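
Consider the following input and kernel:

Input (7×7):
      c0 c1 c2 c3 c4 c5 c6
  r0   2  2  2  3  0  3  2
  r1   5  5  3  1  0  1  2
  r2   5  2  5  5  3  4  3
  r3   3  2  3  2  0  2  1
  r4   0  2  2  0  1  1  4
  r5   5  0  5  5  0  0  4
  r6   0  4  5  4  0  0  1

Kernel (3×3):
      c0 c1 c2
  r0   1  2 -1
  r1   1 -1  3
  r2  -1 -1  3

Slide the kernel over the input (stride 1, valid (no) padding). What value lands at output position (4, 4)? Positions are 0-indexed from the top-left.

The receptive field on the input at this output position is [1 1 4 / 0 0 4 / 0 0 1]. Elementwise product with the kernel and sum: 1·1 + 1·2 + 4·-1 + 0·1 + 0·-1 + 4·3 + 0·-1 + 0·-1 + 1·3.

14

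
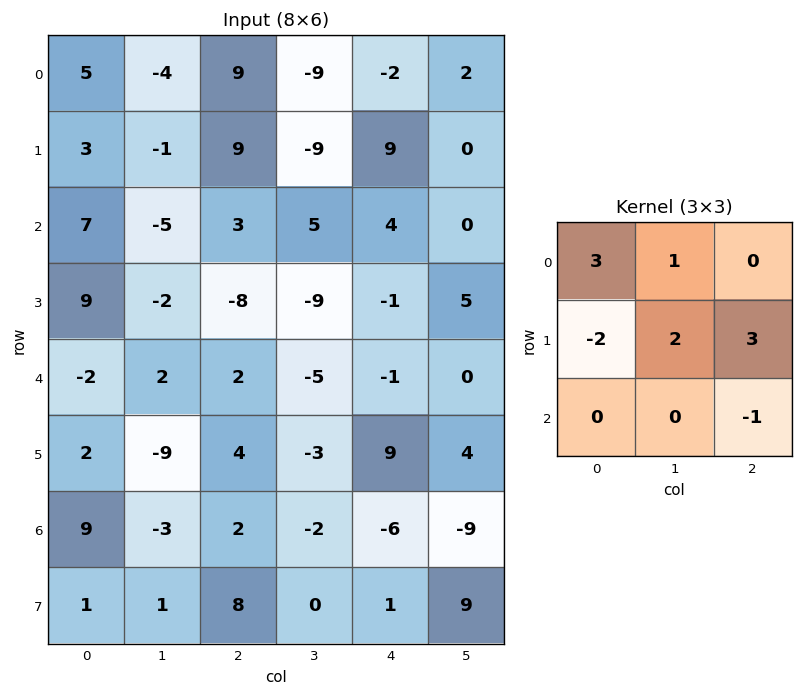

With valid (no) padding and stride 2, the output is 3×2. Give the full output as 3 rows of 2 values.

Output[0,0]: The receptive field on the input at this output position is [5 -4 9 / 3 -1 9 / 7 -5 3]. Elementwise product with the kernel and sum: 5·3 + -4·1 + 3·-2 + -1·2 + 9·3 + 3·-1.
Output[0,1]: The receptive field on the input at this output position is [9 -9 -2 / 9 -9 9 / 3 5 4]. Elementwise product with the kernel and sum: 9·3 + -9·1 + 9·-2 + -9·2 + 9·3 + 4·-1.

27 5
-32 10
-16 20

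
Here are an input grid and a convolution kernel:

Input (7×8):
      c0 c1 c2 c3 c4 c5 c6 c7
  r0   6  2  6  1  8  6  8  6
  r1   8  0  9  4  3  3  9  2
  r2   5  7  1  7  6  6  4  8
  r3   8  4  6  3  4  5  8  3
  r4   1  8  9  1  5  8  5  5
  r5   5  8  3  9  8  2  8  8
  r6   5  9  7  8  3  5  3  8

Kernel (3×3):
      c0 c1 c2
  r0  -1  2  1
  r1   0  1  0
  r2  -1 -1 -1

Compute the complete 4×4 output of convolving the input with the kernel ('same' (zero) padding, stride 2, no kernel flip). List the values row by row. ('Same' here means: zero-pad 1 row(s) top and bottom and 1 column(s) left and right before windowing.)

Output[0,0]: The receptive field on the zero-padded input at this output position is [0 0 0 / 0 6 2 / 0 8 0]. Elementwise product with the kernel and sum: 0·-1 + 0·2 + 0·1 + 6·1 + 0·-1 + 8·-1 + 0·-1.

-2 -7 -2 -6
9 10 -1 5
8 0 -4 1
23 14 12 25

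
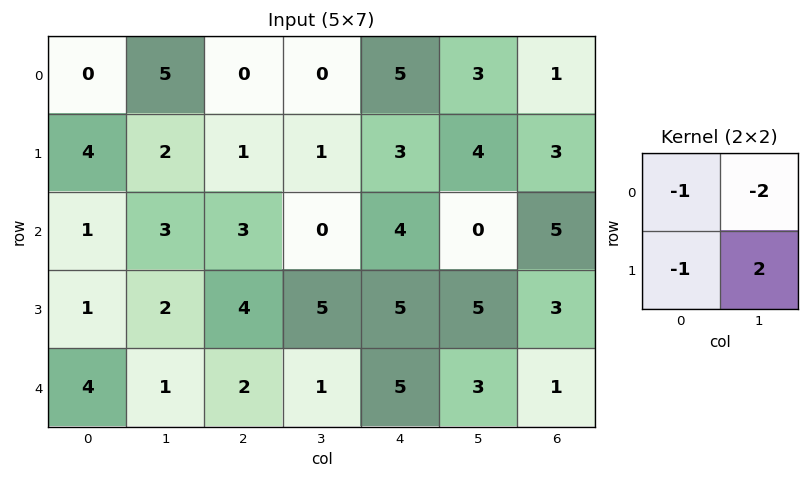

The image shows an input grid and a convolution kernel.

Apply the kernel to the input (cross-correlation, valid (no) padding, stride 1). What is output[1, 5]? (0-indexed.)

The receptive field on the input at this output position is [4 3 / 0 5]. Elementwise product with the kernel and sum: 4·-1 + 3·-2 + 0·-1 + 5·2.

0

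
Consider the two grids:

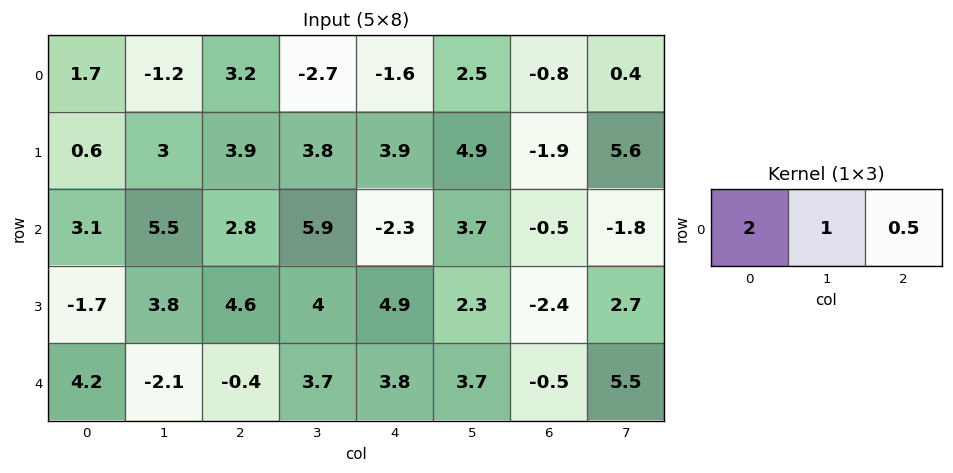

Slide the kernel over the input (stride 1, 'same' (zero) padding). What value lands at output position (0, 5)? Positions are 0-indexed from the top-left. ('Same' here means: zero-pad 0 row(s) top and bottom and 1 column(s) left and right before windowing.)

The receptive field on the zero-padded input at this output position is [-1.6 2.5 -0.8]. Elementwise product with the kernel and sum: -1.6·2 + 2.5·1 + -0.8·0.5.

-1.1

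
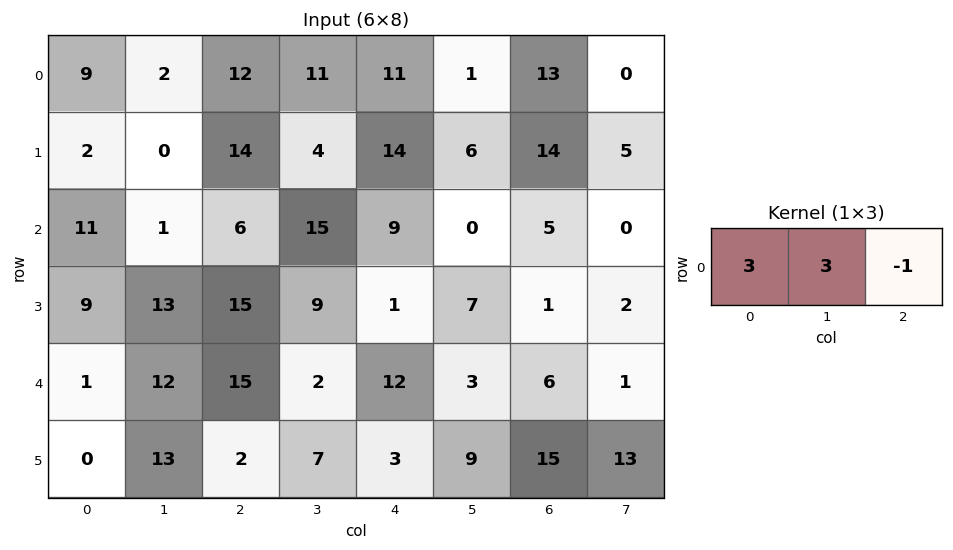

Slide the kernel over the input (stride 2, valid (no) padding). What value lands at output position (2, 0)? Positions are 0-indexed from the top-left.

24

The receptive field on the input at this output position is [1 12 15]. Elementwise product with the kernel and sum: 1·3 + 12·3 + 15·-1.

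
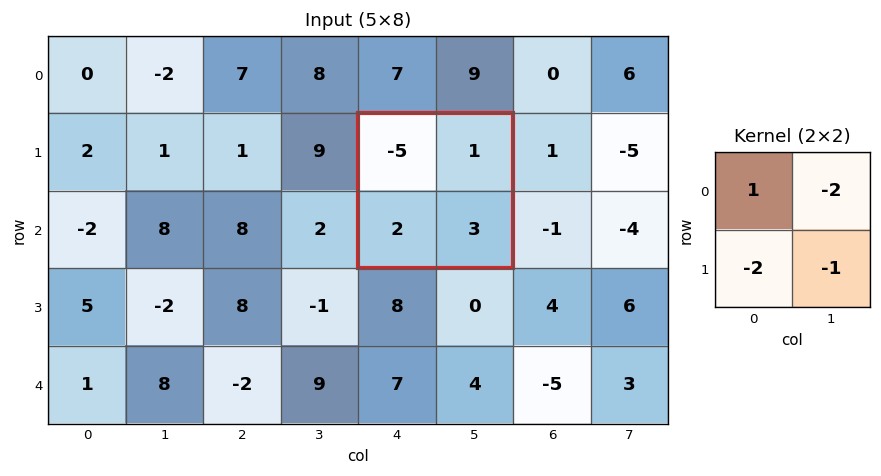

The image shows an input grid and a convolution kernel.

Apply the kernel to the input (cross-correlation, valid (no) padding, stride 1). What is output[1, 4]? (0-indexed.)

-14

The receptive field on the input at this output position is [-5 1 / 2 3]. Elementwise product with the kernel and sum: -5·1 + 1·-2 + 2·-2 + 3·-1.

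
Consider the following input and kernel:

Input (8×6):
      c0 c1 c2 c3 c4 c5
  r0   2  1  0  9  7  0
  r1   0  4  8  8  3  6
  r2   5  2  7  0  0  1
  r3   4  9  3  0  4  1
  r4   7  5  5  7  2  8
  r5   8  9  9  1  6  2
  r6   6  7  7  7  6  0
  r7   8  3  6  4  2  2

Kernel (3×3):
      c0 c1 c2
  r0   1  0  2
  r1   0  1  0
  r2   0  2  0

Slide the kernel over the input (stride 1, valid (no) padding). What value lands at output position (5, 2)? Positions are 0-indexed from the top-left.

36

The receptive field on the input at this output position is [9 1 6 / 7 7 6 / 6 4 2]. Elementwise product with the kernel and sum: 9·1 + 6·2 + 7·1 + 4·2.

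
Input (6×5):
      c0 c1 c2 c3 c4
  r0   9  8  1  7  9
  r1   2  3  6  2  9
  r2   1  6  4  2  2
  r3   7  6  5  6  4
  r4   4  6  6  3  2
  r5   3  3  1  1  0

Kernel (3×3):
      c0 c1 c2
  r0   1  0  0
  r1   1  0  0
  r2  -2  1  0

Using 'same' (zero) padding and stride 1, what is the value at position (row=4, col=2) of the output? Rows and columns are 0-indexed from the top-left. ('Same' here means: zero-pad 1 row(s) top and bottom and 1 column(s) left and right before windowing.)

The receptive field on the zero-padded input at this output position is [6 5 6 / 6 6 3 / 3 1 1]. Elementwise product with the kernel and sum: 6·1 + 6·1 + 3·-2 + 1·1.

7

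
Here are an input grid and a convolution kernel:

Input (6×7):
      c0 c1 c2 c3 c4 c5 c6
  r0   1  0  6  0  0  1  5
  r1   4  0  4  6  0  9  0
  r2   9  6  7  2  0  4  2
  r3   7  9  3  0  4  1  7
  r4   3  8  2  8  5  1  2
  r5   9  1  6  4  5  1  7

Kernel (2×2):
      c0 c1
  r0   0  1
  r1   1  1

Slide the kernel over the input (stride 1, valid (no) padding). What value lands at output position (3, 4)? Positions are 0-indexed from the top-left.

7

The receptive field on the input at this output position is [4 1 / 5 1]. Elementwise product with the kernel and sum: 1·1 + 5·1 + 1·1.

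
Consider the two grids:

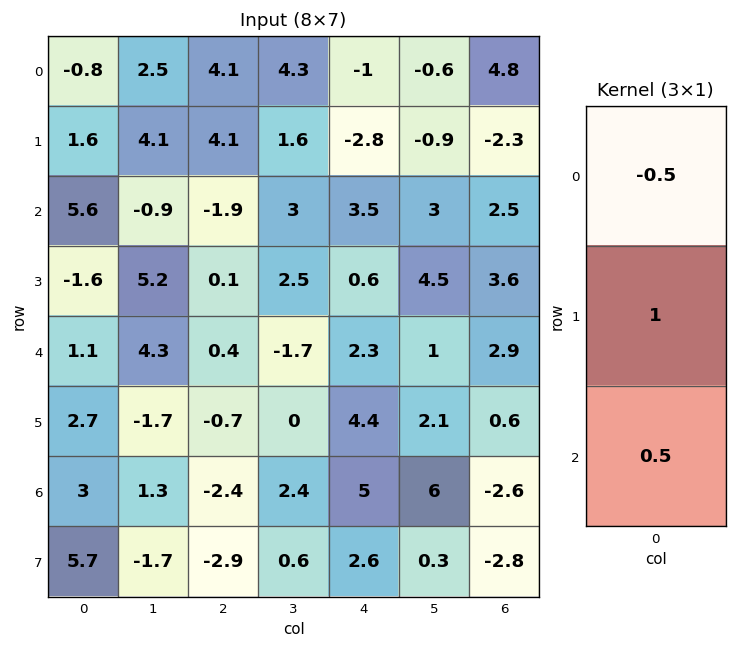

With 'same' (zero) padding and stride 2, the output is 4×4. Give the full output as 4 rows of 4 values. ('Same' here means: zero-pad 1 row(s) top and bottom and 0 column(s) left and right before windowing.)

Output[0,0]: The receptive field on the zero-padded input at this output position is [0 / -0.8 / 1.6]. Elementwise product with the kernel and sum: 0·-0.5 + -0.8·1 + 1.6·0.5.

0 6.15 -2.4 3.65
4 -3.9 5.2 5.45
3.25 0 4.2 1.4
4.5 -3.5 4.1 -4.3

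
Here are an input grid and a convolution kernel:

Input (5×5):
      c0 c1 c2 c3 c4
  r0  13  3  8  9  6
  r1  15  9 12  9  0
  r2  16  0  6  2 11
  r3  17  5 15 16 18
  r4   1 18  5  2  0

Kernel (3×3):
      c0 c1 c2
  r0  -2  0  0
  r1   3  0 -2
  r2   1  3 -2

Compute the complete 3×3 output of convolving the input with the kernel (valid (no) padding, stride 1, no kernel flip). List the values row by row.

Output[0,0]: The receptive field on the input at this output position is [13 3 8 / 15 9 12 / 16 0 6]. Elementwise product with the kernel and sum: 13·-2 + 15·3 + 12·-2 + 16·1 + 0·3 + 6·-2.
Output[0,1]: The receptive field on the input at this output position is [3 8 9 / 9 12 9 / 0 6 2]. Elementwise product with the kernel and sum: 3·-2 + 9·3 + 9·-2 + 0·1 + 6·3 + 2·-2.

-1 17 10
8 -4 -1
34 12 8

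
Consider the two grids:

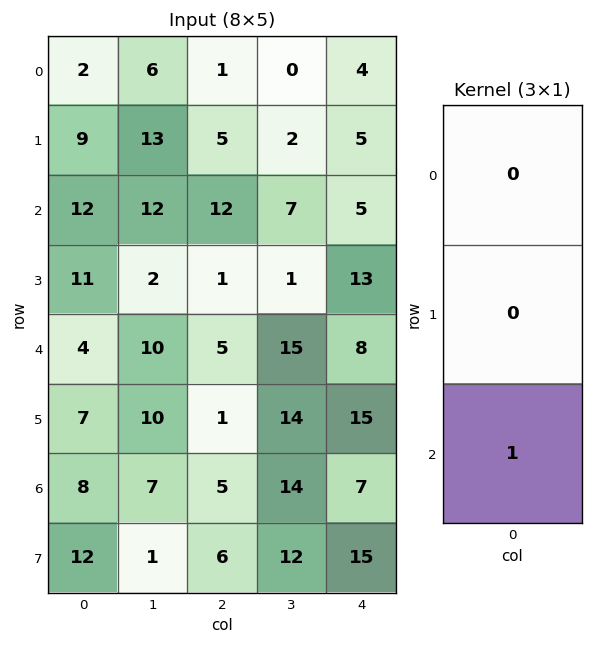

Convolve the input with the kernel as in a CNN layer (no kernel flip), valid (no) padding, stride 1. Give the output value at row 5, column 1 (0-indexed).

The receptive field on the input at this output position is [10 / 7 / 1]. Elementwise product with the kernel and sum: 1·1.

1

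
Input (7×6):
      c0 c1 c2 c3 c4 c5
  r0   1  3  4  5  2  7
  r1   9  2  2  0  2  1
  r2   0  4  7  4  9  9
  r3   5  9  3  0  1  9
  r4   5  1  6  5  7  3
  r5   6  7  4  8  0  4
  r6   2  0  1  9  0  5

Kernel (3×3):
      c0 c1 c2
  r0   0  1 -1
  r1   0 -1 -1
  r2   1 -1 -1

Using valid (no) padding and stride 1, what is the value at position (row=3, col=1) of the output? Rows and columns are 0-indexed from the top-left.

-13

The receptive field on the input at this output position is [9 3 0 / 1 6 5 / 7 4 8]. Elementwise product with the kernel and sum: 3·1 + 0·-1 + 6·-1 + 5·-1 + 7·1 + 4·-1 + 8·-1.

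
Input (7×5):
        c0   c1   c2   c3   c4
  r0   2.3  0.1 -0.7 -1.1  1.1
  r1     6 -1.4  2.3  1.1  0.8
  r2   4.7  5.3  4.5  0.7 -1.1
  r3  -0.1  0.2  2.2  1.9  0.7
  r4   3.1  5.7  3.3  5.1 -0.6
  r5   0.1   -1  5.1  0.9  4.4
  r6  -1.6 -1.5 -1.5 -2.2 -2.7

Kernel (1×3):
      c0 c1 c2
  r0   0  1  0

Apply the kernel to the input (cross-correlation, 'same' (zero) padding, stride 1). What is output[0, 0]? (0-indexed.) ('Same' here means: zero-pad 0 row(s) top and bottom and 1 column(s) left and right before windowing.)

2.3

The receptive field on the zero-padded input at this output position is [0 2.3 0.1]. Elementwise product with the kernel and sum: 2.3·1.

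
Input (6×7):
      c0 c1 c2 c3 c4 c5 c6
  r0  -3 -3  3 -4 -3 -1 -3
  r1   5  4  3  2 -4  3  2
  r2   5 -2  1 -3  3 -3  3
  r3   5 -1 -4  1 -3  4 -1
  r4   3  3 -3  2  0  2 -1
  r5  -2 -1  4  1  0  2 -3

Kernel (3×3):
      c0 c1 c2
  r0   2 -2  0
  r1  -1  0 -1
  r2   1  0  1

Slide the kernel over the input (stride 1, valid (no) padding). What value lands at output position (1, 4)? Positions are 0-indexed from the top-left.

The receptive field on the input at this output position is [-4 3 2 / 3 -3 3 / -3 4 -1]. Elementwise product with the kernel and sum: -4·2 + 3·-2 + 3·-1 + 3·-1 + -3·1 + -1·1.

-24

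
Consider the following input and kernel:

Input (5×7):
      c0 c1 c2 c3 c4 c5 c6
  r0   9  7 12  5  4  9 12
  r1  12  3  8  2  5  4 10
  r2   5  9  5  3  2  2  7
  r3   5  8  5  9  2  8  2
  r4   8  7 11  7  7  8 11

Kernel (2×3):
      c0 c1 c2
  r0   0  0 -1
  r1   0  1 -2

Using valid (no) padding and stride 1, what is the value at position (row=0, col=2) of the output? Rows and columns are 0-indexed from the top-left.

-12

The receptive field on the input at this output position is [12 5 4 / 8 2 5]. Elementwise product with the kernel and sum: 4·-1 + 2·1 + 5·-2.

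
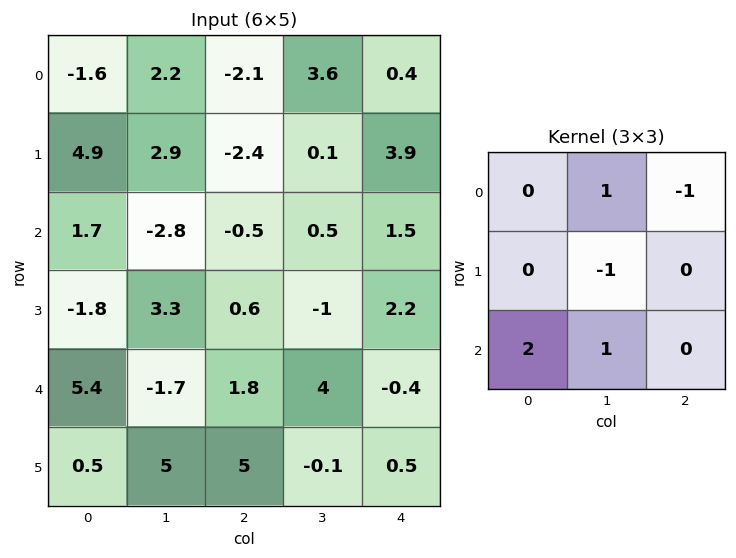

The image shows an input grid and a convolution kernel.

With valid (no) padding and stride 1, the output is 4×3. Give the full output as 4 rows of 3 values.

2 -9.4 2.6
7.8 5.2 -4.1
3.5 -3.2 7.6
10.4 14.8 2.7

Output[0,0]: The receptive field on the input at this output position is [-1.6 2.2 -2.1 / 4.9 2.9 -2.4 / 1.7 -2.8 -0.5]. Elementwise product with the kernel and sum: 2.2·1 + -2.1·-1 + 2.9·-1 + 1.7·2 + -2.8·1.
Output[0,1]: The receptive field on the input at this output position is [2.2 -2.1 3.6 / 2.9 -2.4 0.1 / -2.8 -0.5 0.5]. Elementwise product with the kernel and sum: -2.1·1 + 3.6·-1 + -2.4·-1 + -2.8·2 + -0.5·1.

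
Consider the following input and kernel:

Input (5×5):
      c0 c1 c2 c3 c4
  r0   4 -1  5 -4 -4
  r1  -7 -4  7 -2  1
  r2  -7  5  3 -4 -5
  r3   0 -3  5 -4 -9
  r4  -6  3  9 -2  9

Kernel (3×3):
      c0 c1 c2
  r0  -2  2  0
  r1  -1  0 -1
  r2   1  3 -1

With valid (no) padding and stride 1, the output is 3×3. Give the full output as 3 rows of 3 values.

Output[0,0]: The receptive field on the input at this output position is [4 -1 5 / -7 -4 7 / -7 5 3]. Elementwise product with the kernel and sum: 4·-2 + -1·2 + -7·-1 + 7·-1 + -7·1 + 5·3 + 3·-1.
Output[0,1]: The receptive field on the input at this output position is [-1 5 -4 / -4 7 -2 / 5 3 -4]. Elementwise product with the kernel and sum: -1·-2 + 5·2 + -4·-1 + -2·-1 + 5·1 + 3·3 + -4·-1.

-5 36 -30
-4 37 -14
13 35 -16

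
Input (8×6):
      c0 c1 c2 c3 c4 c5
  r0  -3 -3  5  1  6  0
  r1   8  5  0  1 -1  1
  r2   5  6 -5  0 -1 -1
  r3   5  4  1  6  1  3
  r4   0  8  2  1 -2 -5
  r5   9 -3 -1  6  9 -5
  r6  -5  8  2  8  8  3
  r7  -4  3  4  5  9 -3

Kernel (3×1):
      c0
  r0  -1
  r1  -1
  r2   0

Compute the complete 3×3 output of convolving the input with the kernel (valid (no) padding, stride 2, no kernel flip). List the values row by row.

Output[0,0]: The receptive field on the input at this output position is [-3 / 8 / 5]. Elementwise product with the kernel and sum: -3·-1 + 8·-1.
Output[0,1]: The receptive field on the input at this output position is [5 / 0 / -5]. Elementwise product with the kernel and sum: 5·-1 + 0·-1.

-5 -5 -5
-10 4 0
-9 -1 -7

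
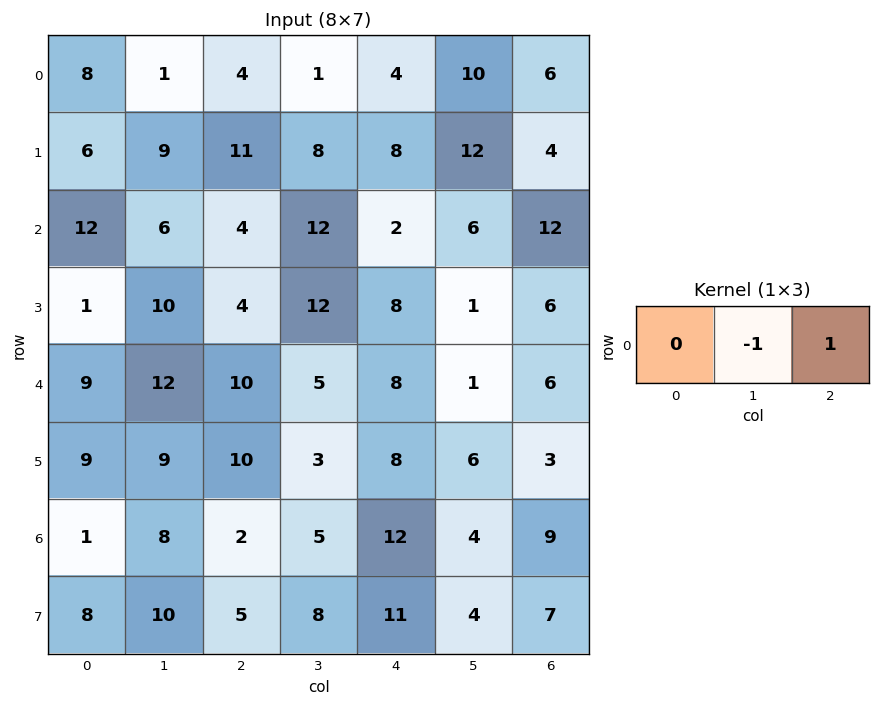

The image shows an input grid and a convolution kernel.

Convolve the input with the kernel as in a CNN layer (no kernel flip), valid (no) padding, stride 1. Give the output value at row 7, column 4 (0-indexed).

The receptive field on the input at this output position is [11 4 7]. Elementwise product with the kernel and sum: 4·-1 + 7·1.

3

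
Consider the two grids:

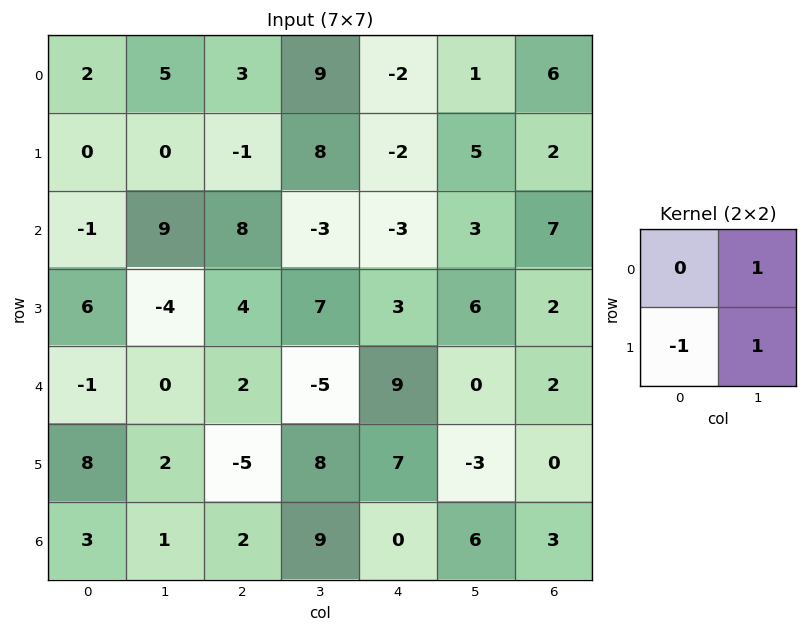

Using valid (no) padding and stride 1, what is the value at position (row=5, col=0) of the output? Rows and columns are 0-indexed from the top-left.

The receptive field on the input at this output position is [8 2 / 3 1]. Elementwise product with the kernel and sum: 2·1 + 3·-1 + 1·1.

0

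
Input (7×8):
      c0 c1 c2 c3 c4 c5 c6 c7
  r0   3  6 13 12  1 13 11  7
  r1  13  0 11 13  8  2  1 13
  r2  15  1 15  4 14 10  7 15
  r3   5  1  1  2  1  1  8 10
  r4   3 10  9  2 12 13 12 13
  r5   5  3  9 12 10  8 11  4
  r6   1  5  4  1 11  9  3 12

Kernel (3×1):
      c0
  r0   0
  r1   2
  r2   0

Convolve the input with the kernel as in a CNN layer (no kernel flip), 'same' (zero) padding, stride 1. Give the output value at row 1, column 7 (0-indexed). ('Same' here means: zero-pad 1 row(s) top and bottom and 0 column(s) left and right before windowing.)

The receptive field on the zero-padded input at this output position is [7 / 13 / 15]. Elementwise product with the kernel and sum: 13·2.

26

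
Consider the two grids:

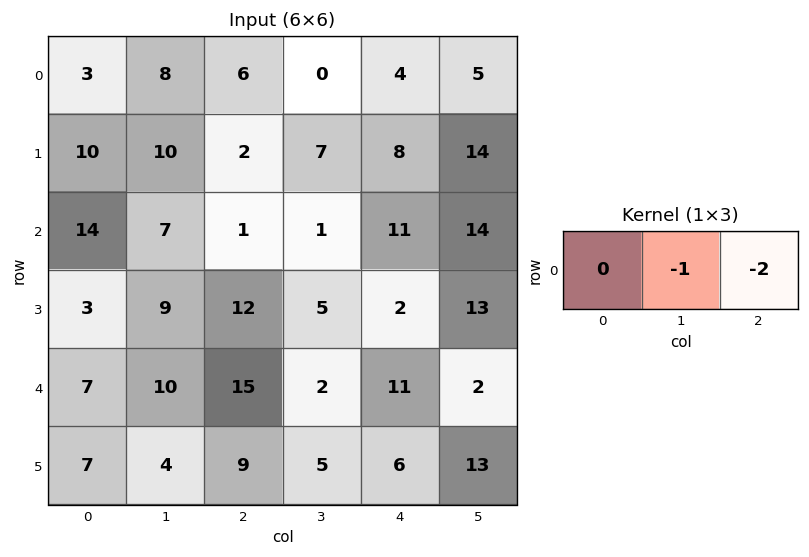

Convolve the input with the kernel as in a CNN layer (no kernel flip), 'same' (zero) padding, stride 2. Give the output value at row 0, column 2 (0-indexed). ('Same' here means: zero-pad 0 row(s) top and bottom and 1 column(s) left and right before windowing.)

-14

The receptive field on the zero-padded input at this output position is [0 4 5]. Elementwise product with the kernel and sum: 4·-1 + 5·-2.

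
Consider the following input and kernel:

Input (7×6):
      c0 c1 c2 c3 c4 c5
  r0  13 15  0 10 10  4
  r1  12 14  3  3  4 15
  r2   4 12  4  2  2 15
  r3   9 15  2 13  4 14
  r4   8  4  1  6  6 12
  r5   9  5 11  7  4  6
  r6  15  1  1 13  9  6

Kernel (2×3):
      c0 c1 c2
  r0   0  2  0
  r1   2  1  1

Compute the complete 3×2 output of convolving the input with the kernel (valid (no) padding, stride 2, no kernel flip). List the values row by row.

Output[0,0]: The receptive field on the input at this output position is [13 15 0 / 12 14 3]. Elementwise product with the kernel and sum: 15·2 + 12·2 + 14·1 + 3·1.

71 33
59 25
42 45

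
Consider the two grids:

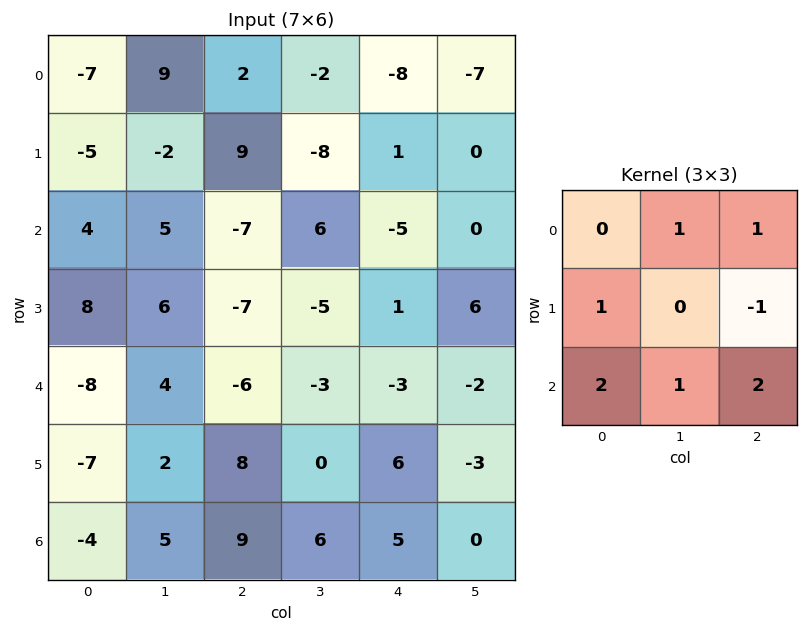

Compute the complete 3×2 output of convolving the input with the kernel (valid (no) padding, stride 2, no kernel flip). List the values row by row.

Output[0,0]: The receptive field on the input at this output position is [-7 9 2 / -5 -2 9 / 4 5 -7]. Elementwise product with the kernel and sum: 9·1 + 2·1 + -5·1 + 9·-1 + 4·2 + 5·1 + -7·2.

-4 -20
-11 -28
-2 30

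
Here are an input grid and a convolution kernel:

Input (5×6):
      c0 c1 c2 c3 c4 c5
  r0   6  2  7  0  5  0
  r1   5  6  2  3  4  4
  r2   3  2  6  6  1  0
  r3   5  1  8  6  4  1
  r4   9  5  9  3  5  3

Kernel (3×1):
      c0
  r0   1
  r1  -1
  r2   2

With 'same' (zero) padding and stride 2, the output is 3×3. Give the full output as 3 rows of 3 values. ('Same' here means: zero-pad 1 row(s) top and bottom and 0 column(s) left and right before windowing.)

4 -3 3
12 12 11
-4 -1 -1

Output[0,0]: The receptive field on the zero-padded input at this output position is [0 / 6 / 5]. Elementwise product with the kernel and sum: 0·1 + 6·-1 + 5·2.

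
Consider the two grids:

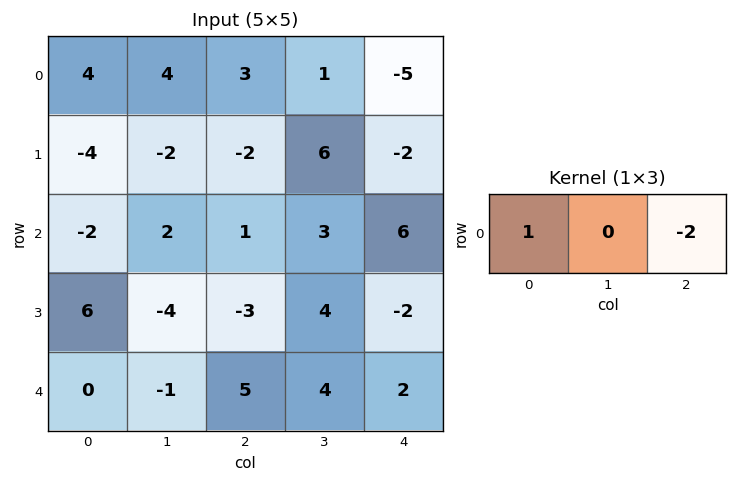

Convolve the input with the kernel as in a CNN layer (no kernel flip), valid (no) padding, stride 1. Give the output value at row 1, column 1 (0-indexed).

-14

The receptive field on the input at this output position is [-2 -2 6]. Elementwise product with the kernel and sum: -2·1 + 6·-2.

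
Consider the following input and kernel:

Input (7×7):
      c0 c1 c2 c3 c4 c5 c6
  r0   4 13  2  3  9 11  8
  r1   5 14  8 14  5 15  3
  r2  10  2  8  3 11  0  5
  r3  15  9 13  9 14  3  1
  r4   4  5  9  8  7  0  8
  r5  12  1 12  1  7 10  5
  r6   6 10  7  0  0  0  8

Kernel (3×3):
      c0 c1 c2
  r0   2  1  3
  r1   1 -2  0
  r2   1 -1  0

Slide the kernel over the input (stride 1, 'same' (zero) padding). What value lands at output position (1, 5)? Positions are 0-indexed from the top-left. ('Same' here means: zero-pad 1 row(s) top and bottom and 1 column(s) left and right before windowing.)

39

The receptive field on the zero-padded input at this output position is [9 11 8 / 5 15 3 / 11 0 5]. Elementwise product with the kernel and sum: 9·2 + 11·1 + 8·3 + 5·1 + 15·-2 + 11·1 + 0·-1.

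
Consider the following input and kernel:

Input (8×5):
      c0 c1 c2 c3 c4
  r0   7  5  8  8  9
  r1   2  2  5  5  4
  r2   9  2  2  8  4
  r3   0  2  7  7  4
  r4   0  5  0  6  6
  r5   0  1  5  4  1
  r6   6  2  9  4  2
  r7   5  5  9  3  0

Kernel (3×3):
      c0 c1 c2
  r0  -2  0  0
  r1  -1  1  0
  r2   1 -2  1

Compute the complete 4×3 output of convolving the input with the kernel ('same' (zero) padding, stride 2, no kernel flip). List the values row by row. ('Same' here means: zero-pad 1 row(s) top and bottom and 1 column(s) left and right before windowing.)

5 0 -2
11 -9 -15
1 -14 -12
1 -5 -7

Output[0,0]: The receptive field on the zero-padded input at this output position is [0 0 0 / 0 7 5 / 0 2 2]. Elementwise product with the kernel and sum: 0·-2 + 0·-1 + 7·1 + 0·1 + 2·-2 + 2·1.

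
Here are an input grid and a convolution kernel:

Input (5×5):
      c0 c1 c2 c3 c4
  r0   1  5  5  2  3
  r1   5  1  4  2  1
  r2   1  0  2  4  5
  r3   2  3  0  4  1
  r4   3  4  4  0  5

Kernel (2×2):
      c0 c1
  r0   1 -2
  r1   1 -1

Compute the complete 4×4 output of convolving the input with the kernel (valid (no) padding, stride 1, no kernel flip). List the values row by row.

Output[0,0]: The receptive field on the input at this output position is [1 5 / 5 1]. Elementwise product with the kernel and sum: 1·1 + 5·-2 + 5·1 + 1·-1.

-5 -8 3 -3
4 -9 -2 -1
0 -1 -10 -3
-5 3 -4 -3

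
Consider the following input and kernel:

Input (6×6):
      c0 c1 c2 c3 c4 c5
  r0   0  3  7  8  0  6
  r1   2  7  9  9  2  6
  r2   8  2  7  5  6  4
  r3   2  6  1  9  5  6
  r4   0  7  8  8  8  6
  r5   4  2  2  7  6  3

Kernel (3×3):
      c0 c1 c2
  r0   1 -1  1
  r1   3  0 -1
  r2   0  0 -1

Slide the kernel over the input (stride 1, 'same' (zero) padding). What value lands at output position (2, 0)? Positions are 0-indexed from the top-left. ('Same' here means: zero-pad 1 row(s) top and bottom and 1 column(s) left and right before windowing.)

-3

The receptive field on the zero-padded input at this output position is [0 2 7 / 0 8 2 / 0 2 6]. Elementwise product with the kernel and sum: 0·1 + 2·-1 + 7·1 + 0·3 + 2·-1 + 6·-1.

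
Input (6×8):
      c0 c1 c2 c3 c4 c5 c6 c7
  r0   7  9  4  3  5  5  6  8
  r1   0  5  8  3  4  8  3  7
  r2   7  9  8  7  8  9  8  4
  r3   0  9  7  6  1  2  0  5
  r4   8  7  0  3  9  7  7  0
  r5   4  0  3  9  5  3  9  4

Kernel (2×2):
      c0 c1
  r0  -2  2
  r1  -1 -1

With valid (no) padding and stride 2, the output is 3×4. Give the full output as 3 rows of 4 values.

Output[0,0]: The receptive field on the input at this output position is [7 9 / 0 5]. Elementwise product with the kernel and sum: 7·-2 + 9·2 + 0·-1 + 5·-1.
Output[0,1]: The receptive field on the input at this output position is [4 3 / 8 3]. Elementwise product with the kernel and sum: 4·-2 + 3·2 + 8·-1 + 3·-1.

-1 -13 -12 -6
-5 -15 -1 -13
-6 -6 -12 -27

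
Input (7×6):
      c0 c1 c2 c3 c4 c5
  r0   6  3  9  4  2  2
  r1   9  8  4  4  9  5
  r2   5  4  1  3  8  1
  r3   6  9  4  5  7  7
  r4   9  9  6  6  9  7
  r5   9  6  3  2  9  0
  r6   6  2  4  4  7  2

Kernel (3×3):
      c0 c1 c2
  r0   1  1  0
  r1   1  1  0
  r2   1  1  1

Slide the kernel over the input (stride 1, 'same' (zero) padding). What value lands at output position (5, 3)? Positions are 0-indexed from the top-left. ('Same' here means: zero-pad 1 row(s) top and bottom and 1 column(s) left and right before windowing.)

The receptive field on the zero-padded input at this output position is [6 6 9 / 3 2 9 / 4 4 7]. Elementwise product with the kernel and sum: 6·1 + 6·1 + 3·1 + 2·1 + 4·1 + 4·1 + 7·1.

32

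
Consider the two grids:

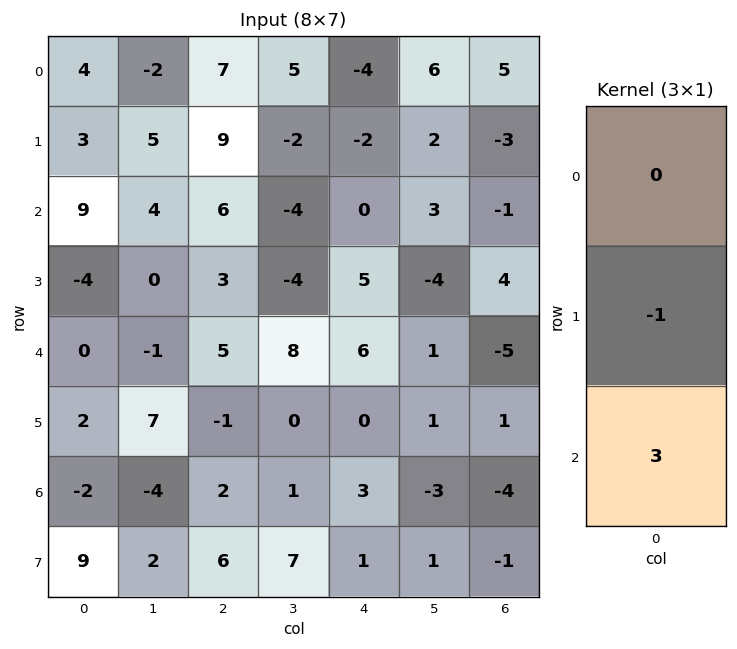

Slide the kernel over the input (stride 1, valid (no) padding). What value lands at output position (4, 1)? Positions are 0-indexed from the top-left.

The receptive field on the input at this output position is [-1 / 7 / -4]. Elementwise product with the kernel and sum: 7·-1 + -4·3.

-19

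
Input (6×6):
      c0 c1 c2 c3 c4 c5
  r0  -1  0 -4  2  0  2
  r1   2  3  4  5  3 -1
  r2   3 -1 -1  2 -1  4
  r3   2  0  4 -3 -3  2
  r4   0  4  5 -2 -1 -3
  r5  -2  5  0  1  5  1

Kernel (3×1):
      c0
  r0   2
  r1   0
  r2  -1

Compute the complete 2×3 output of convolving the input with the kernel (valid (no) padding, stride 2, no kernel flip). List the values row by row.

Output[0,0]: The receptive field on the input at this output position is [-1 / 2 / 3]. Elementwise product with the kernel and sum: -1·2 + 3·-1.
Output[0,1]: The receptive field on the input at this output position is [-4 / 4 / -1]. Elementwise product with the kernel and sum: -4·2 + -1·-1.

-5 -7 1
6 -7 -1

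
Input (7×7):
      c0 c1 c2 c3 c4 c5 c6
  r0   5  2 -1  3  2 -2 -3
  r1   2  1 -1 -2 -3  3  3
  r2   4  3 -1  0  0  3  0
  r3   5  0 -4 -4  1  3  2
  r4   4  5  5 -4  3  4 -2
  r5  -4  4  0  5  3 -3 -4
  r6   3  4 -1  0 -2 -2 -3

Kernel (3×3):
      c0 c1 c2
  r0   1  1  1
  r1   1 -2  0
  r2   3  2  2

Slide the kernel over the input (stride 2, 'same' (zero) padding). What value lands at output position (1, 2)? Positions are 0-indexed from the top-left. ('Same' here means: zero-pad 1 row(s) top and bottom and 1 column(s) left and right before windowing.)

The receptive field on the zero-padded input at this output position is [-2 -3 3 / 0 0 3 / -4 1 3]. Elementwise product with the kernel and sum: -2·1 + -3·1 + 3·1 + 0·1 + 0·-2 + -4·3 + 1·2 + 3·2.

-6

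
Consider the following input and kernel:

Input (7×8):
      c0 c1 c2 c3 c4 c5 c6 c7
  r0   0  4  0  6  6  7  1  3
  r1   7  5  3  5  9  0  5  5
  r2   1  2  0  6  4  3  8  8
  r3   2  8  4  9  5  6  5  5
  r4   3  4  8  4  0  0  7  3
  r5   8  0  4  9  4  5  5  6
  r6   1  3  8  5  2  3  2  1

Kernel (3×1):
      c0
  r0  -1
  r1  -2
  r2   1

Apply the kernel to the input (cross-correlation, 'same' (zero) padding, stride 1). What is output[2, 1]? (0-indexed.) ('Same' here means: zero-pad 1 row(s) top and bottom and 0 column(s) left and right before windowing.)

-1

The receptive field on the zero-padded input at this output position is [5 / 2 / 8]. Elementwise product with the kernel and sum: 5·-1 + 2·-2 + 8·1.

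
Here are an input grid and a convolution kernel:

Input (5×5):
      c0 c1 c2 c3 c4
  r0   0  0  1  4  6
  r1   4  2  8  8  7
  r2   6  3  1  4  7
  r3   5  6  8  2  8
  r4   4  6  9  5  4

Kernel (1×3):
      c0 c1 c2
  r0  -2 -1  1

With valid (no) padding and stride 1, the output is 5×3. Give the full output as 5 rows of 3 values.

Output[0,0]: The receptive field on the input at this output position is [0 0 1]. Elementwise product with the kernel and sum: 0·-2 + 0·-1 + 1·1.

1 3 0
-2 -4 -17
-14 -3 1
-8 -18 -10
-5 -16 -19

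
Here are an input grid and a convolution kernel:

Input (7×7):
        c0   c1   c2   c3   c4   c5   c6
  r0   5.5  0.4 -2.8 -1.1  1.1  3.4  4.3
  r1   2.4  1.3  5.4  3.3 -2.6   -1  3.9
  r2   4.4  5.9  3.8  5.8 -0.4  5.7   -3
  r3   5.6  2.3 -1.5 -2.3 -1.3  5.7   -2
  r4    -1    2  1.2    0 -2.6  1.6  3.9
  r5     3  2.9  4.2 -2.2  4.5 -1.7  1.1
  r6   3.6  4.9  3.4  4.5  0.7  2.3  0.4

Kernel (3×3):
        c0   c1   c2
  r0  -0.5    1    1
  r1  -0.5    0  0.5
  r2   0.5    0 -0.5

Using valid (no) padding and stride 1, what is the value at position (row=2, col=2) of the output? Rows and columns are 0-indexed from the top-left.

5.5

The receptive field on the input at this output position is [3.8 5.8 -0.4 / -1.5 -2.3 -1.3 / 1.2 0 -2.6]. Elementwise product with the kernel and sum: 3.8·-0.5 + 5.8·1 + -0.4·1 + -1.5·-0.5 + -1.3·0.5 + 1.2·0.5 + -2.6·-0.5.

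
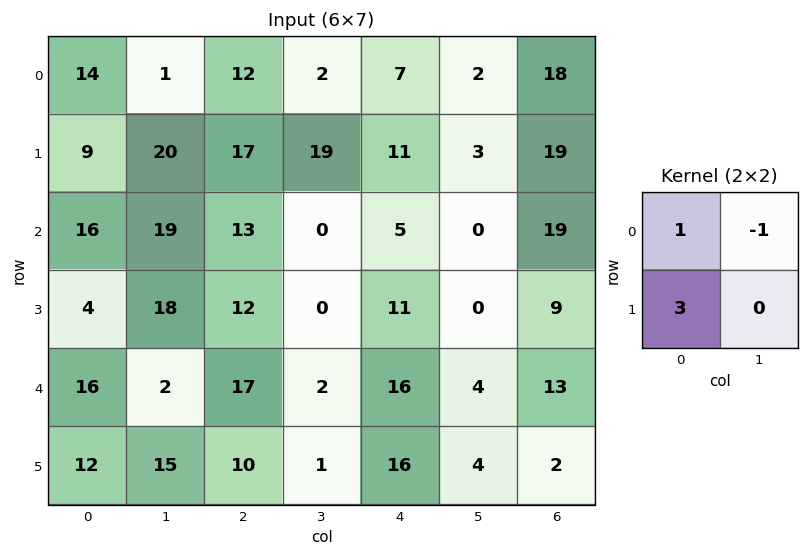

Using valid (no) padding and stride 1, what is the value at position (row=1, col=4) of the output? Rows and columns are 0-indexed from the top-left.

23

The receptive field on the input at this output position is [11 3 / 5 0]. Elementwise product with the kernel and sum: 11·1 + 3·-1 + 5·3.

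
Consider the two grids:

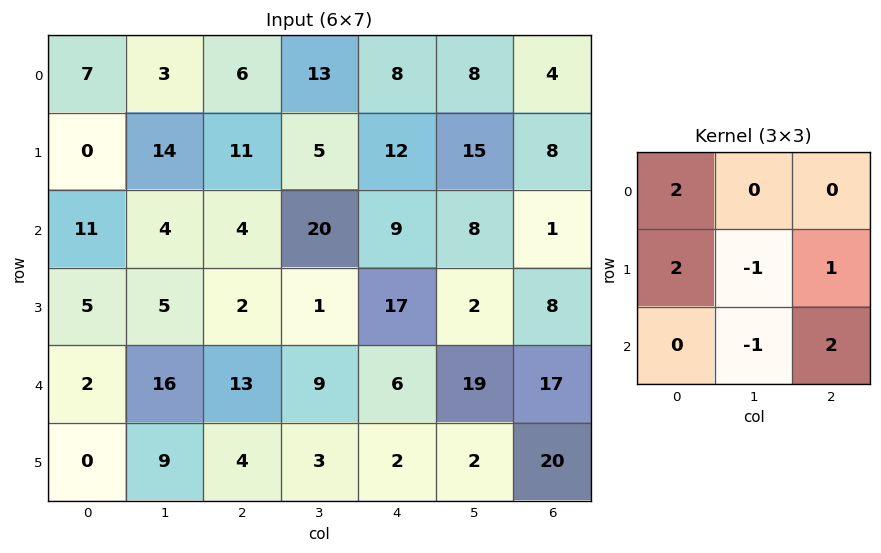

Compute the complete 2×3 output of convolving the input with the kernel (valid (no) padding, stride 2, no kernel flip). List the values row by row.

15 39 27
39 31 73

Output[0,0]: The receptive field on the input at this output position is [7 3 6 / 0 14 11 / 11 4 4]. Elementwise product with the kernel and sum: 7·2 + 0·2 + 14·-1 + 11·1 + 4·-1 + 4·2.
Output[0,1]: The receptive field on the input at this output position is [6 13 8 / 11 5 12 / 4 20 9]. Elementwise product with the kernel and sum: 6·2 + 11·2 + 5·-1 + 12·1 + 20·-1 + 9·2.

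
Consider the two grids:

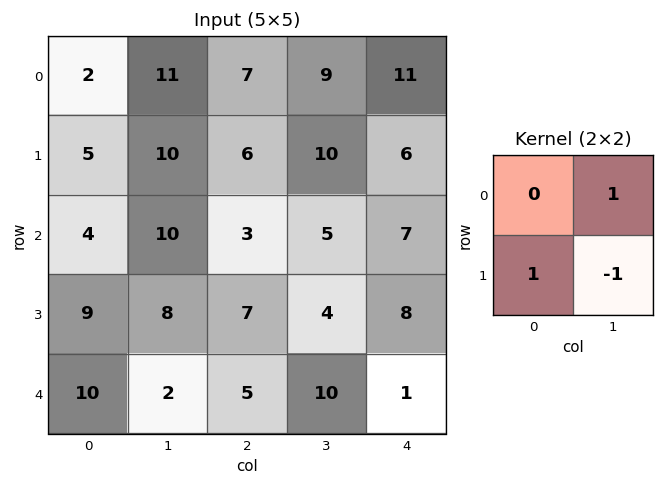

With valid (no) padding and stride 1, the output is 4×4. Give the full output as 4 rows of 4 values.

Output[0,0]: The receptive field on the input at this output position is [2 11 / 5 10]. Elementwise product with the kernel and sum: 11·1 + 5·1 + 10·-1.

6 11 5 15
4 13 8 4
11 4 8 3
16 4 -1 17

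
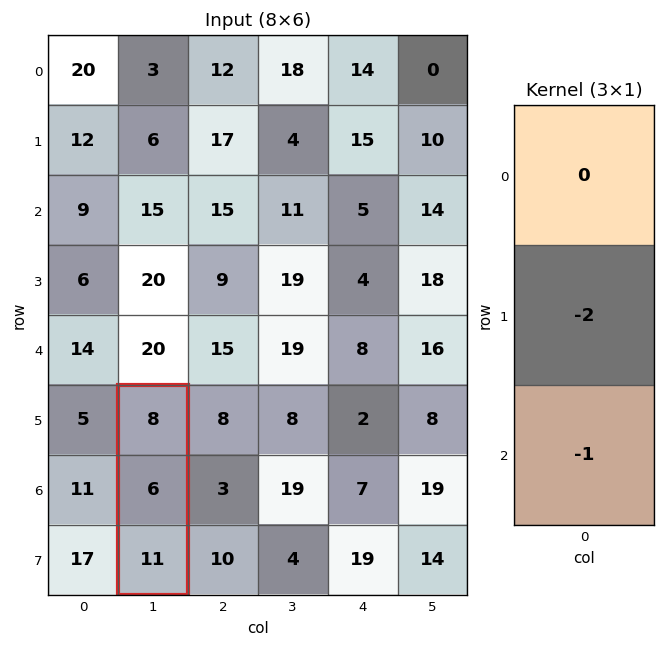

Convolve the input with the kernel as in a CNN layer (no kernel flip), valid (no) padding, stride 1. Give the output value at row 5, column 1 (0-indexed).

-23

The receptive field on the input at this output position is [8 / 6 / 11]. Elementwise product with the kernel and sum: 6·-2 + 11·-1.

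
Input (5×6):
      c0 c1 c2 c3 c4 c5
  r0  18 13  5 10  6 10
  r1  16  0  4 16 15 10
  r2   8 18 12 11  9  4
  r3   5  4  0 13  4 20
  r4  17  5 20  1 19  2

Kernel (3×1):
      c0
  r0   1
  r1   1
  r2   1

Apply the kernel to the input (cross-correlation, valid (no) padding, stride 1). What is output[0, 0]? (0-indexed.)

42

The receptive field on the input at this output position is [18 / 16 / 8]. Elementwise product with the kernel and sum: 18·1 + 16·1 + 8·1.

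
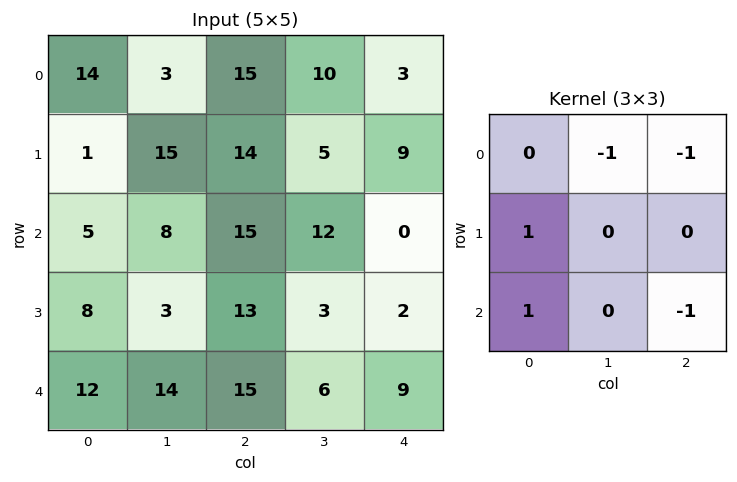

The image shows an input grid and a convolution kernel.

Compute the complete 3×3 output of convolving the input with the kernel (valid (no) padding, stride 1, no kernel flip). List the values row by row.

Output[0,0]: The receptive field on the input at this output position is [14 3 15 / 1 15 14 / 5 8 15]. Elementwise product with the kernel and sum: 3·-1 + 15·-1 + 1·1 + 5·1 + 15·-1.
Output[0,1]: The receptive field on the input at this output position is [3 15 10 / 15 14 5 / 8 15 12]. Elementwise product with the kernel and sum: 15·-1 + 10·-1 + 15·1 + 8·1 + 12·-1.

-27 -14 16
-29 -11 12
-18 -16 7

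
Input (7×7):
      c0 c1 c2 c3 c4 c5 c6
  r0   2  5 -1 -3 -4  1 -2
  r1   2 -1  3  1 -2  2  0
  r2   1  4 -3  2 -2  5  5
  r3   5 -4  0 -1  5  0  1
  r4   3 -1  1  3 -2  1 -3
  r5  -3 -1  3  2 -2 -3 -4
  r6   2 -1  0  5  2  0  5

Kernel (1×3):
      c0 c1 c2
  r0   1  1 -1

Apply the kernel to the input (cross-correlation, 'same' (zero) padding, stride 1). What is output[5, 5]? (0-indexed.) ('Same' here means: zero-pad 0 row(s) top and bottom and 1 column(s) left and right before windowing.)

The receptive field on the zero-padded input at this output position is [-2 -3 -4]. Elementwise product with the kernel and sum: -2·1 + -3·1 + -4·-1.

-1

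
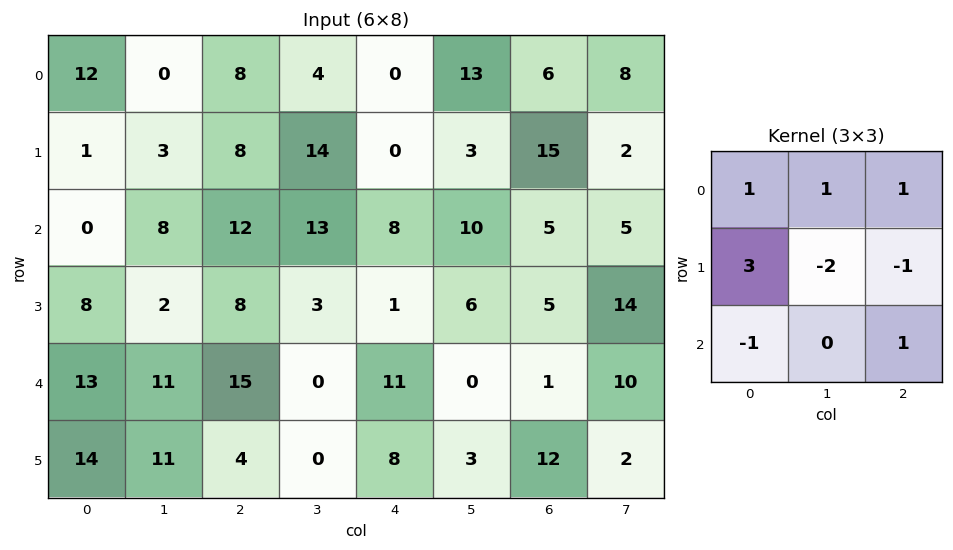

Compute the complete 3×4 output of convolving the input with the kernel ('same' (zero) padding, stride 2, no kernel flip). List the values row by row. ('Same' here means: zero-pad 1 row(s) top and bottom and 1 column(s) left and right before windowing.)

-21 -9 -12 18
-2 13 33 43
-16 5 -9 12

Output[0,0]: The receptive field on the zero-padded input at this output position is [0 0 0 / 0 12 0 / 0 1 3]. Elementwise product with the kernel and sum: 0·1 + 0·1 + 0·1 + 0·3 + 12·-2 + 0·-1 + 0·-1 + 3·1.
Output[0,1]: The receptive field on the zero-padded input at this output position is [0 0 0 / 0 8 4 / 3 8 14]. Elementwise product with the kernel and sum: 0·1 + 0·1 + 0·1 + 0·3 + 8·-2 + 4·-1 + 3·-1 + 14·1.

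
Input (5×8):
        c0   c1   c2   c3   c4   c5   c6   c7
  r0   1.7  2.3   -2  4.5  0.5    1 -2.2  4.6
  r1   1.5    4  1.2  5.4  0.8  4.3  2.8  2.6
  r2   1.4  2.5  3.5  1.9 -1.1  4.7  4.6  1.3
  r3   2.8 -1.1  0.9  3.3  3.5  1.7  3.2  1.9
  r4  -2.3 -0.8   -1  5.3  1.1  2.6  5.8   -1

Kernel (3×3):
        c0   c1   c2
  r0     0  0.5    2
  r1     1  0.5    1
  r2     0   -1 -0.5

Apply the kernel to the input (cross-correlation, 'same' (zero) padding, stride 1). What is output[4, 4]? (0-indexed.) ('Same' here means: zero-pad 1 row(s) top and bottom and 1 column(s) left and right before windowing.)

The receptive field on the zero-padded input at this output position is [3.3 3.5 1.7 / 5.3 1.1 2.6 / 0 0 0]. Elementwise product with the kernel and sum: 3.5·0.5 + 1.7·2 + 5.3·1 + 1.1·0.5 + 2.6·1 + 0·-1 + 0·-0.5.

13.6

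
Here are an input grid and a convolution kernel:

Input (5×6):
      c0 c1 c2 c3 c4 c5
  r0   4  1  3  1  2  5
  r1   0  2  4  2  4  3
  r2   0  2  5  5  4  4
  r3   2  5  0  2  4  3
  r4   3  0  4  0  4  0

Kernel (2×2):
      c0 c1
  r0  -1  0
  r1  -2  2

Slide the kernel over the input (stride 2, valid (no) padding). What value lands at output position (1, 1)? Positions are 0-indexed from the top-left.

The receptive field on the input at this output position is [5 5 / 0 2]. Elementwise product with the kernel and sum: 5·-1 + 0·-2 + 2·2.

-1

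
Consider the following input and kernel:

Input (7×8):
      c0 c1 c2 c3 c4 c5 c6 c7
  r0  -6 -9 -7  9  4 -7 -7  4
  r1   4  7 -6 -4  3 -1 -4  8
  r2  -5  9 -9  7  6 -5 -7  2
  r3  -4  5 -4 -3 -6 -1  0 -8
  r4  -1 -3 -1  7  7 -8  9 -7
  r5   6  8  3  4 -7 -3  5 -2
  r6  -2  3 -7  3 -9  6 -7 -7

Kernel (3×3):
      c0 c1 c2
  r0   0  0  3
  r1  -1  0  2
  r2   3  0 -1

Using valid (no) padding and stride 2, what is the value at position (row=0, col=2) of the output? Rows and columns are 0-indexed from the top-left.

-7

The receptive field on the input at this output position is [4 -7 -7 / 3 -1 -4 / 6 -5 -7]. Elementwise product with the kernel and sum: -7·3 + 3·-1 + -4·2 + 6·3 + -7·-1.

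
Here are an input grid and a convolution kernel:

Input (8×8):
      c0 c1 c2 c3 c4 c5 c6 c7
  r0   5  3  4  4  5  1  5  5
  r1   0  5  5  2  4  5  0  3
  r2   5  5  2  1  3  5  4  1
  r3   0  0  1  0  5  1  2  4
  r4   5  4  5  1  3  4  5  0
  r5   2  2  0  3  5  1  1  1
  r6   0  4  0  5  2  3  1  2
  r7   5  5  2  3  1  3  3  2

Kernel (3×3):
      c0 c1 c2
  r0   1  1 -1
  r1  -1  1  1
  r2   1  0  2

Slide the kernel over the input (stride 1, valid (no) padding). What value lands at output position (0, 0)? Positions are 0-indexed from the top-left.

The receptive field on the input at this output position is [5 3 4 / 0 5 5 / 5 5 2]. Elementwise product with the kernel and sum: 5·1 + 3·1 + 4·-1 + 0·-1 + 5·1 + 5·1 + 5·1 + 2·2.

23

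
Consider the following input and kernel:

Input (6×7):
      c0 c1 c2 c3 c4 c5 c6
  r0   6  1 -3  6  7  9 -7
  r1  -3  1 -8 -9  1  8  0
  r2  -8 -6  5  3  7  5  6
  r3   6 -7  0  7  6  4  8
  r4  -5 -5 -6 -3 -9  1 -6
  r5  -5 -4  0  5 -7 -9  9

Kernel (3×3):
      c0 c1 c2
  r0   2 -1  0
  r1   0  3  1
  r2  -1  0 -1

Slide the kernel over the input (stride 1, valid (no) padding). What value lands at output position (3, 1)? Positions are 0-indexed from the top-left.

-36

The receptive field on the input at this output position is [-7 0 7 / -5 -6 -3 / -4 0 5]. Elementwise product with the kernel and sum: -7·2 + 0·-1 + -6·3 + -3·1 + -4·-1 + 5·-1.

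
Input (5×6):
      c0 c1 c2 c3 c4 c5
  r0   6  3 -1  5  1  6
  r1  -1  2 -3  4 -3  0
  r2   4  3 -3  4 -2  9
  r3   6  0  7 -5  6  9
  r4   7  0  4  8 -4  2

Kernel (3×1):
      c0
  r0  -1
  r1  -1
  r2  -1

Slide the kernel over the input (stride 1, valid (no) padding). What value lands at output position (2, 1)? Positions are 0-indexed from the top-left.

The receptive field on the input at this output position is [3 / 0 / 0]. Elementwise product with the kernel and sum: 3·-1 + 0·-1 + 0·-1.

-3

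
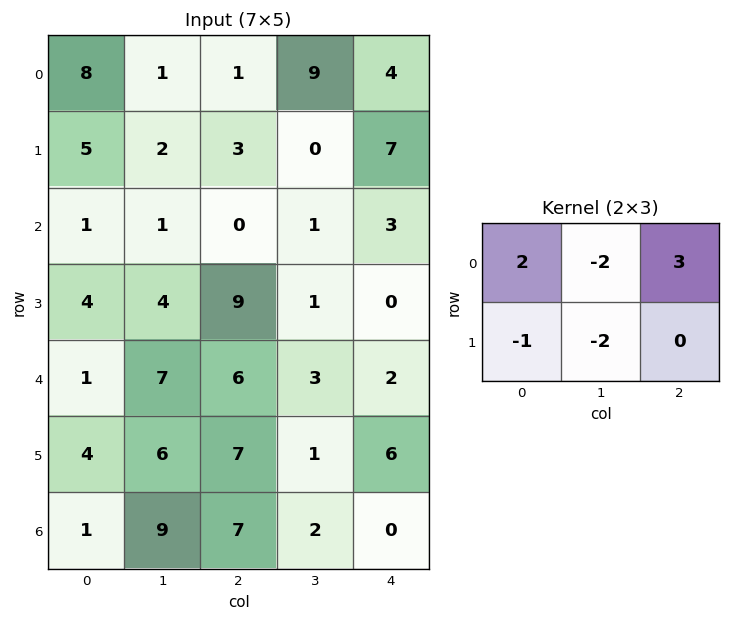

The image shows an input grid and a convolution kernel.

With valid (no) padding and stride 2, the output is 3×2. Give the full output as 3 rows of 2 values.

Output[0,0]: The receptive field on the input at this output position is [8 1 1 / 5 2 3]. Elementwise product with the kernel and sum: 8·2 + 1·-2 + 1·3 + 5·-1 + 2·-2.

8 -7
-12 -4
-10 3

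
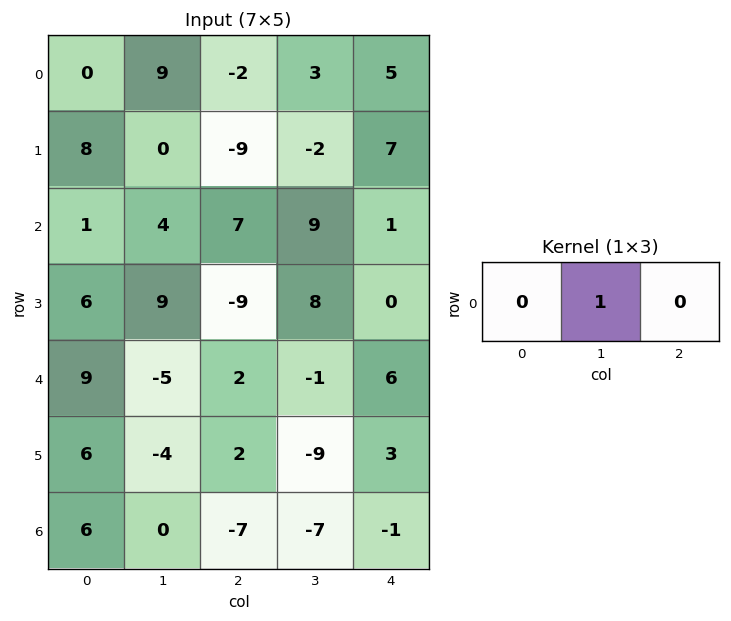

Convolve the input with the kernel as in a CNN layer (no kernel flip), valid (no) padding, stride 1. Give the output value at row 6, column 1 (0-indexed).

The receptive field on the input at this output position is [0 -7 -7]. Elementwise product with the kernel and sum: -7·1.

-7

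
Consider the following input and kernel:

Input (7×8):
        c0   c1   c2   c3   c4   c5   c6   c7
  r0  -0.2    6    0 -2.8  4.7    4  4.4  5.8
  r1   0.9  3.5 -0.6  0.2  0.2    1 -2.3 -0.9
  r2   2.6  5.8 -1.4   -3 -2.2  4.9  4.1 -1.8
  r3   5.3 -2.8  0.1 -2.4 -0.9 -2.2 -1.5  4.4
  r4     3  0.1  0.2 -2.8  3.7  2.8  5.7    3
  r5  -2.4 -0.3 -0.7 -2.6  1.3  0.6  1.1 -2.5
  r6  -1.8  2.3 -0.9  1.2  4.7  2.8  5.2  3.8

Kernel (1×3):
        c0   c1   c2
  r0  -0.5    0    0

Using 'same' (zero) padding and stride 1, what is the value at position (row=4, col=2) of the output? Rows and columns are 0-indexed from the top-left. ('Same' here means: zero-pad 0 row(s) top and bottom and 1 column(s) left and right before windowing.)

The receptive field on the zero-padded input at this output position is [0.1 0.2 -2.8]. Elementwise product with the kernel and sum: 0.1·-0.5.

-0.05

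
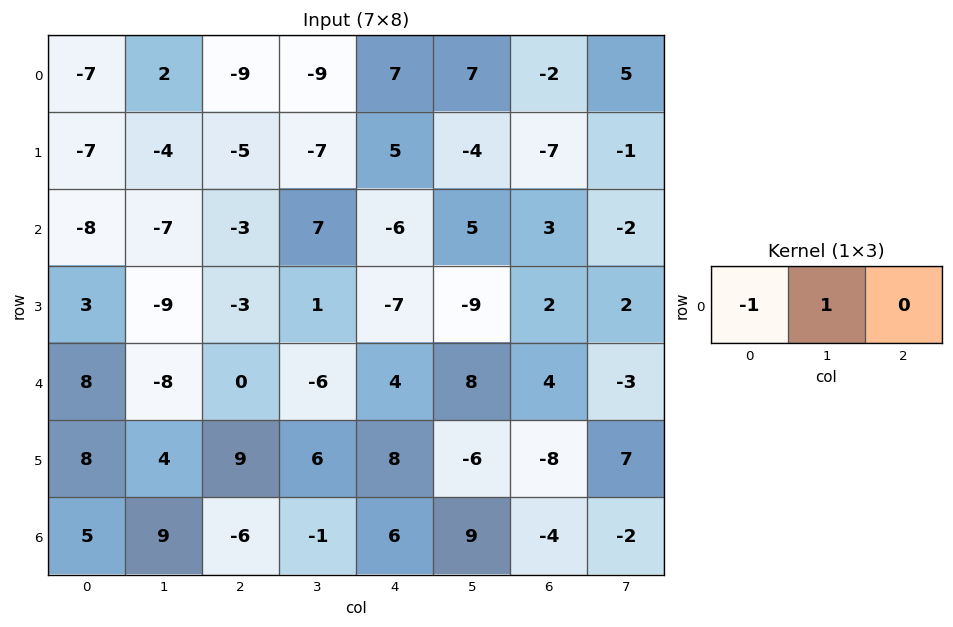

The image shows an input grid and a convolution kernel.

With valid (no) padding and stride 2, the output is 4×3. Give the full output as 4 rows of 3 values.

Output[0,0]: The receptive field on the input at this output position is [-7 2 -9]. Elementwise product with the kernel and sum: -7·-1 + 2·1.

9 0 0
1 10 11
-16 -6 4
4 5 3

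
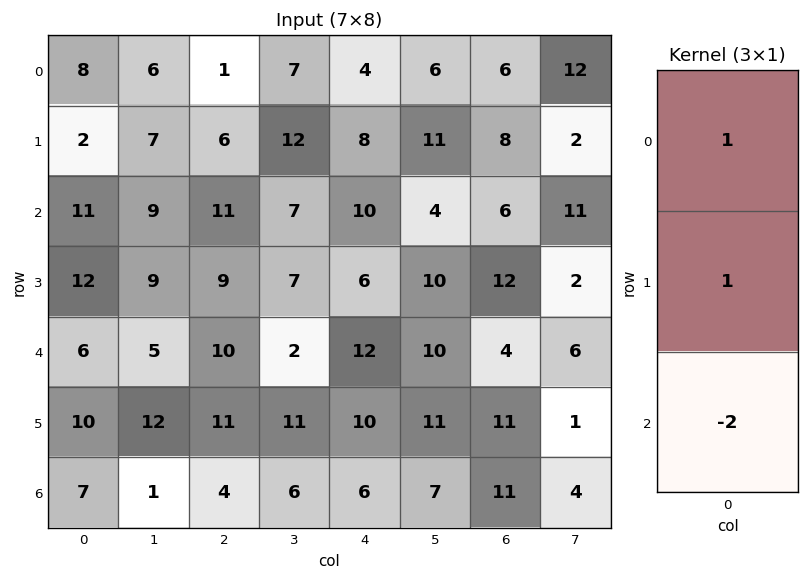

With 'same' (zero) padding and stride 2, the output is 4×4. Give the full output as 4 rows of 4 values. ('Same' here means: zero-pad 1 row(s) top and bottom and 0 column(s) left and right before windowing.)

Output[0,0]: The receptive field on the zero-padded input at this output position is [0 / 8 / 2]. Elementwise product with the kernel and sum: 0·1 + 8·1 + 2·-2.

4 -11 -12 -10
-11 -1 6 -10
-2 -3 -2 -6
17 15 16 22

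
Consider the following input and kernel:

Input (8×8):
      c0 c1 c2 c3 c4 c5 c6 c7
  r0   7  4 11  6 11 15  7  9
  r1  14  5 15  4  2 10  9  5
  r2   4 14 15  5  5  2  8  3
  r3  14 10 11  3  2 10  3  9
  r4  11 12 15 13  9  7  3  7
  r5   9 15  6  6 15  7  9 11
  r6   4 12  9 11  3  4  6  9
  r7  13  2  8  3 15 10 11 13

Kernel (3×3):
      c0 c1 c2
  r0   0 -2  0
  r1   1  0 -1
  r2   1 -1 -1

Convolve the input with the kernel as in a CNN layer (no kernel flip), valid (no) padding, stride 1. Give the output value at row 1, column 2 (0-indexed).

The receptive field on the input at this output position is [15 4 2 / 15 5 5 / 11 3 2]. Elementwise product with the kernel and sum: 4·-2 + 15·1 + 5·-1 + 11·1 + 3·-1 + 2·-1.

8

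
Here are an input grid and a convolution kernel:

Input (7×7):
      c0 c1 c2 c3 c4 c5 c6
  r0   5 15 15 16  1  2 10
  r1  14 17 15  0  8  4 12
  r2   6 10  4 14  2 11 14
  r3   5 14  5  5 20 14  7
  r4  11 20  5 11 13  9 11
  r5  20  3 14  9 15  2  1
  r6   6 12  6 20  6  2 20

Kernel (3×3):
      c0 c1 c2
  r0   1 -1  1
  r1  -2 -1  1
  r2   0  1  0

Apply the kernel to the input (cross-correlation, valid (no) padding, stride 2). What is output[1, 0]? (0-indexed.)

1

The receptive field on the input at this output position is [6 10 4 / 5 14 5 / 11 20 5]. Elementwise product with the kernel and sum: 6·1 + 10·-1 + 4·1 + 5·-2 + 14·-1 + 5·1 + 20·1.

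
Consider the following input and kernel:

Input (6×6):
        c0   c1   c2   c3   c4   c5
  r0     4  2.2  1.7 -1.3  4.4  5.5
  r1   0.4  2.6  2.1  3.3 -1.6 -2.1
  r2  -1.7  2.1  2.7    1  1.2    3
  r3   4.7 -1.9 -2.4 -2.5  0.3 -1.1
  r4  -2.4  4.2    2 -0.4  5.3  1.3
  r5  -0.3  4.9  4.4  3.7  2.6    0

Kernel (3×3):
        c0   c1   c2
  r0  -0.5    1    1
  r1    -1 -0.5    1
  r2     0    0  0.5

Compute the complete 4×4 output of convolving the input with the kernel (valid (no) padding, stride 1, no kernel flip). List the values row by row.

Output[0,0]: The receptive field on the input at this output position is [4 2.2 1.7 / 0.4 2.6 2.1 / -1.7 2.1 2.7]. Elementwise product with the kernel and sum: 4·-0.5 + 2.2·1 + 1.7·1 + 0.4·-1 + 2.6·-0.5 + 2.1·1 + 2.7·0.5.
Output[0,1]: The receptive field on the input at this output position is [2.2 1.7 -1.3 / 2.6 2.1 3.3 / 2.1 2.7 1]. Elementwise product with the kernel and sum: 2.2·-0.5 + 1.7·1 + -1.3·1 + 2.6·-1 + 2.1·-0.5 + 3.3·1 + 1·0.5.

3.65 -0.55 -2.5 7.45
6.65 0.4 -1.2 -4.5
0.5 3.05 7.45 5.6
-2.15 -7.7 3.8 -0.5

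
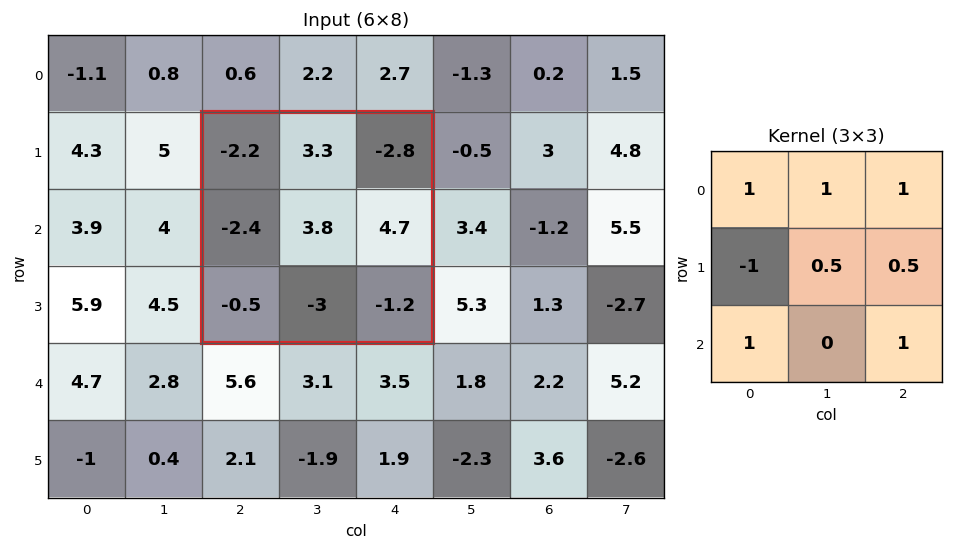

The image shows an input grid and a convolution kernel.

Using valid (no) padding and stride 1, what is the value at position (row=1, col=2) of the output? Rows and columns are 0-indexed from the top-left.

3.25

The receptive field on the input at this output position is [-2.2 3.3 -2.8 / -2.4 3.8 4.7 / -0.5 -3 -1.2]. Elementwise product with the kernel and sum: -2.2·1 + 3.3·1 + -2.8·1 + -2.4·-1 + 3.8·0.5 + 4.7·0.5 + -0.5·1 + -1.2·1.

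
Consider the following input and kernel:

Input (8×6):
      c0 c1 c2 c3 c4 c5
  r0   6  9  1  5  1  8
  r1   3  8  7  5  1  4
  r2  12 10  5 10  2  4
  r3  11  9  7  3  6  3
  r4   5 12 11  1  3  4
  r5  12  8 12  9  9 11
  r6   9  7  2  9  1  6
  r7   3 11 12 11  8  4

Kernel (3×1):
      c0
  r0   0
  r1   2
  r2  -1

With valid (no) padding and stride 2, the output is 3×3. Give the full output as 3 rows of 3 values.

-6 9 0
17 3 9
15 22 17

Output[0,0]: The receptive field on the input at this output position is [6 / 3 / 12]. Elementwise product with the kernel and sum: 3·2 + 12·-1.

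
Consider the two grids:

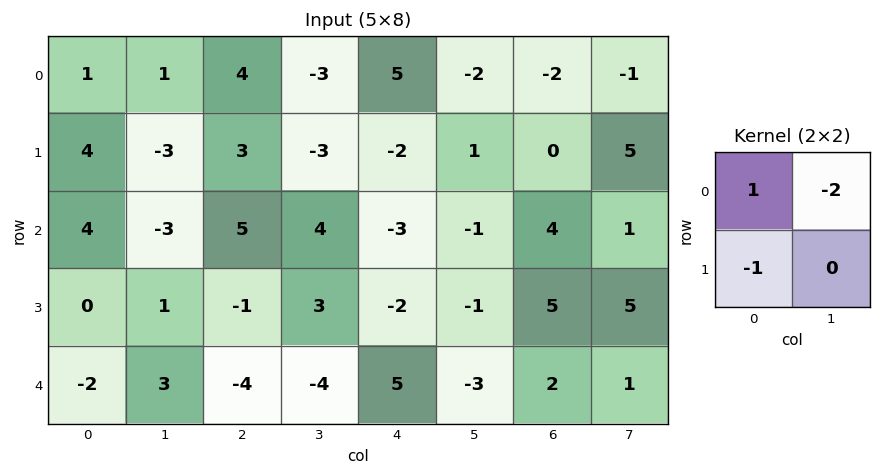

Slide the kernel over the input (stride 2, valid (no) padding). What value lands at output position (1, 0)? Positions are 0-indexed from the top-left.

10

The receptive field on the input at this output position is [4 -3 / 0 1]. Elementwise product with the kernel and sum: 4·1 + -3·-2 + 0·-1.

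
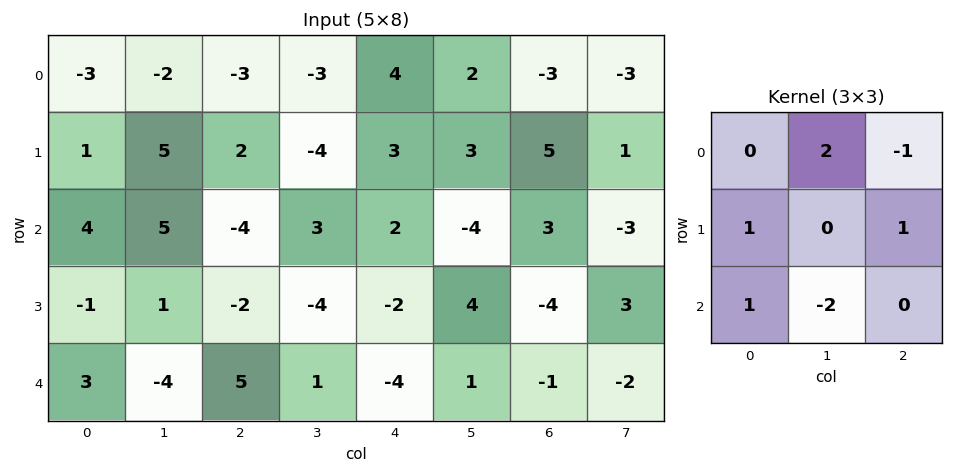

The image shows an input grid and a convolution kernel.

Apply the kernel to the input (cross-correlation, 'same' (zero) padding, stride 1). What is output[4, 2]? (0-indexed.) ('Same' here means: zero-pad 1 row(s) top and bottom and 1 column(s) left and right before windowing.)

-3

The receptive field on the zero-padded input at this output position is [1 -2 -4 / -4 5 1 / 0 0 0]. Elementwise product with the kernel and sum: -2·2 + -4·-1 + -4·1 + 1·1 + 0·1 + 0·-2.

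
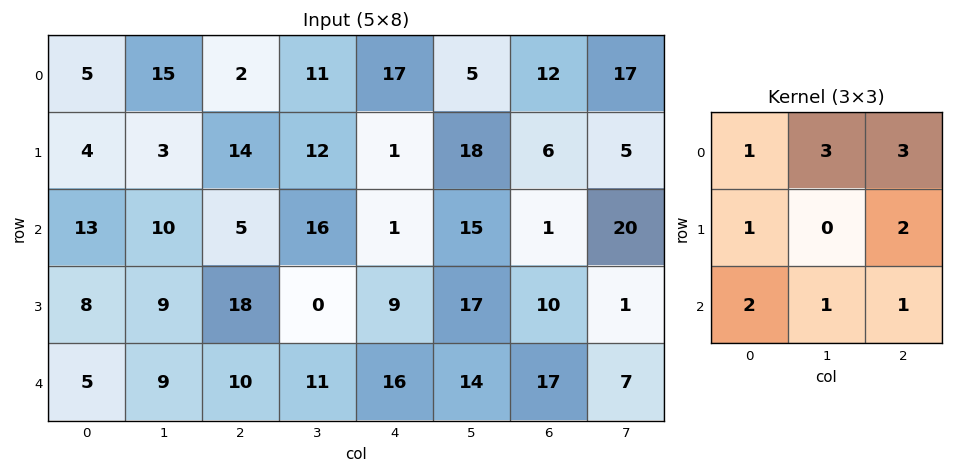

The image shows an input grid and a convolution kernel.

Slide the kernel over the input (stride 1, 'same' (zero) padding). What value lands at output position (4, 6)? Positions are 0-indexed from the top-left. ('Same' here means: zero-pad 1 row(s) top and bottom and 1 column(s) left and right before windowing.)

78

The receptive field on the zero-padded input at this output position is [17 10 1 / 14 17 7 / 0 0 0]. Elementwise product with the kernel and sum: 17·1 + 10·3 + 1·3 + 14·1 + 7·2 + 0·2 + 0·1 + 0·1.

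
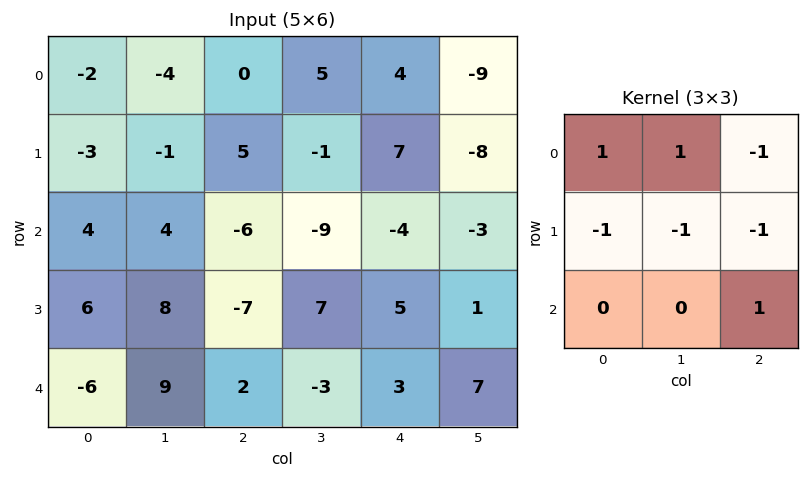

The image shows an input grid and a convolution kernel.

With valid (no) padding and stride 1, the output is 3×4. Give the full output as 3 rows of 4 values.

-13 -21 -14 17
-18 23 21 31
9 -4 -13 -16

Output[0,0]: The receptive field on the input at this output position is [-2 -4 0 / -3 -1 5 / 4 4 -6]. Elementwise product with the kernel and sum: -2·1 + -4·1 + 0·-1 + -3·-1 + -1·-1 + 5·-1 + -6·1.
Output[0,1]: The receptive field on the input at this output position is [-4 0 5 / -1 5 -1 / 4 -6 -9]. Elementwise product with the kernel and sum: -4·1 + 0·1 + 5·-1 + -1·-1 + 5·-1 + -1·-1 + -9·1.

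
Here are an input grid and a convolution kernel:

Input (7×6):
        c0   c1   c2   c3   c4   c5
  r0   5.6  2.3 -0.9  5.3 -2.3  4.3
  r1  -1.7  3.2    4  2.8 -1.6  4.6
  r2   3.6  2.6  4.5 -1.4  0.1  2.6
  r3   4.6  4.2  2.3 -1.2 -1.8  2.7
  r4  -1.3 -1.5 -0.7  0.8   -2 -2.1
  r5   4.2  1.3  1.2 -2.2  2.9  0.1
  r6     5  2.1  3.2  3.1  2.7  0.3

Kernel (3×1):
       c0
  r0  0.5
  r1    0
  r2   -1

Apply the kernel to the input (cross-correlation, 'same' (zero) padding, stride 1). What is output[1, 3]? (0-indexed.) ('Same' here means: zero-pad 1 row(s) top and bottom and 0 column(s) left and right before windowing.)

4.05

The receptive field on the zero-padded input at this output position is [5.3 / 2.8 / -1.4]. Elementwise product with the kernel and sum: 5.3·0.5 + -1.4·-1.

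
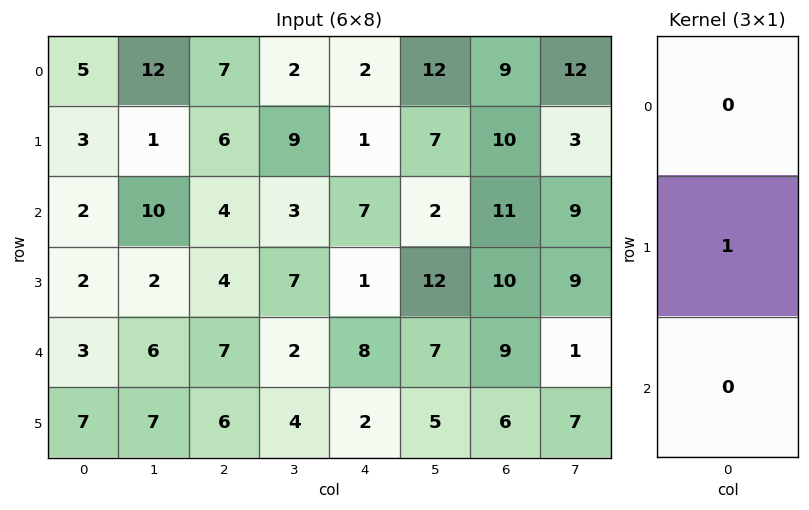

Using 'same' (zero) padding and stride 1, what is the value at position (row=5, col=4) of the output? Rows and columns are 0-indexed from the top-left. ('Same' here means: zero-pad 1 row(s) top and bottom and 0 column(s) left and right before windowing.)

The receptive field on the zero-padded input at this output position is [8 / 2 / 0]. Elementwise product with the kernel and sum: 2·1.

2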